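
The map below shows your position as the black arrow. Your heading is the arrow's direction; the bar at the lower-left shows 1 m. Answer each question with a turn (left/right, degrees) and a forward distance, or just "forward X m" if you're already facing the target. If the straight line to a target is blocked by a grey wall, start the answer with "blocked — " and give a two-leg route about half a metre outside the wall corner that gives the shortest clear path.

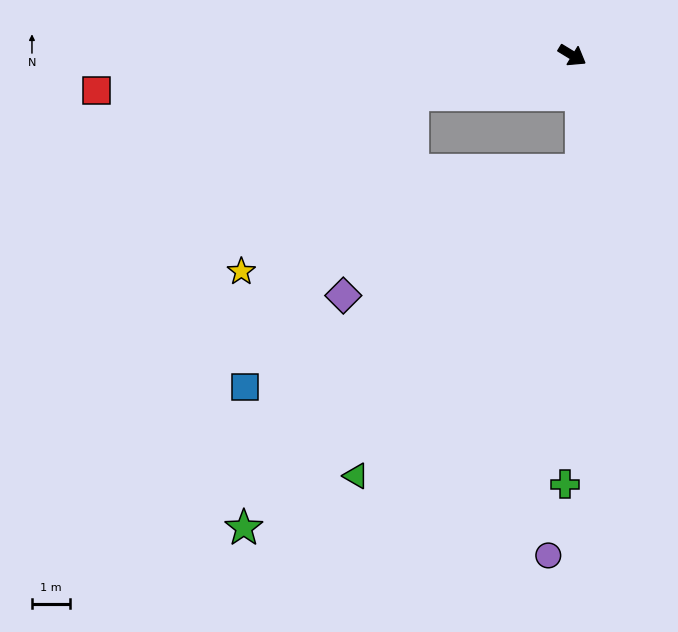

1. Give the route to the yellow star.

blocked — turn right 135°, forward 4.3 m, then turn left 32°, forward 6.4 m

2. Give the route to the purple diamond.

blocked — turn right 135°, forward 4.3 m, then turn left 57°, forward 5.6 m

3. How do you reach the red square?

turn right 144°, forward 12.5 m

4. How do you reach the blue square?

blocked — turn right 135°, forward 4.3 m, then turn left 46°, forward 8.8 m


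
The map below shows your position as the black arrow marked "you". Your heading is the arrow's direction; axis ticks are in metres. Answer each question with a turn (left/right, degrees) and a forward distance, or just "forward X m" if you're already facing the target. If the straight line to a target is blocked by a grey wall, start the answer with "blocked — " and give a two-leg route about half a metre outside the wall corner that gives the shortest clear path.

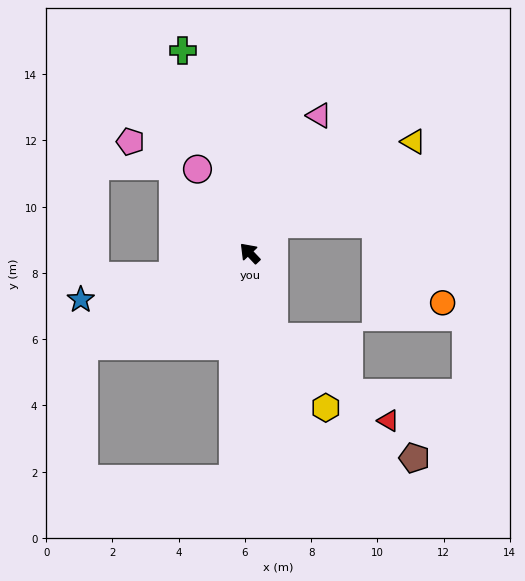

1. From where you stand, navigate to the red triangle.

blocked — turn left 153°, forward 2.6 m, then turn left 37°, forward 4.3 m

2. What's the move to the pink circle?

turn right 11°, forward 3.0 m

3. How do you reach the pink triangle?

turn right 70°, forward 4.7 m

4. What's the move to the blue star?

turn left 62°, forward 5.3 m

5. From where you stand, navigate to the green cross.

turn right 25°, forward 6.4 m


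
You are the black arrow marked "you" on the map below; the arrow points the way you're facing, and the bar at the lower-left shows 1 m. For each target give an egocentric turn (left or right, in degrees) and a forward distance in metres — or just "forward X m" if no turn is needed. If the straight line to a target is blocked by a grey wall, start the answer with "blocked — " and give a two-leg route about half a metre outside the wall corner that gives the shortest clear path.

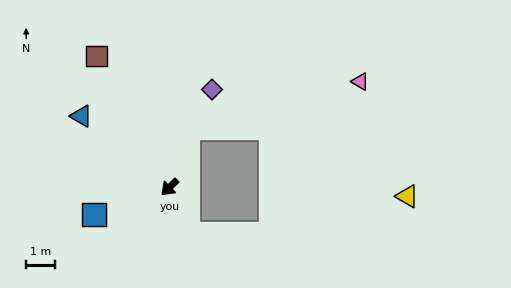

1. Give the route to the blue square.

turn right 24°, forward 2.8 m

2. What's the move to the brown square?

turn right 105°, forward 5.2 m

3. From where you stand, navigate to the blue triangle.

turn right 83°, forward 3.9 m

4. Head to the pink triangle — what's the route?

blocked — turn right 152°, forward 2.1 m, then turn right 57°, forward 6.2 m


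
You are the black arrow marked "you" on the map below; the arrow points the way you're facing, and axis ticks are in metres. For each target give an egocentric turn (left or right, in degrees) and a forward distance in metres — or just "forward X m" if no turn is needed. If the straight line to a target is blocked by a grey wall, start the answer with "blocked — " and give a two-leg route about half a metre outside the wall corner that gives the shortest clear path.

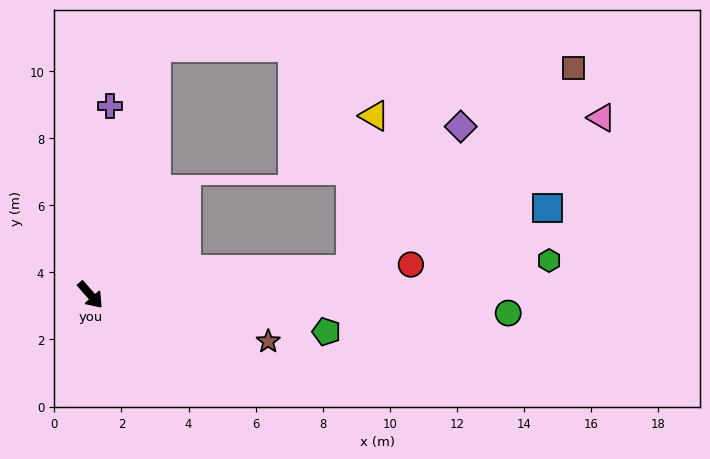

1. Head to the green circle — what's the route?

turn left 46°, forward 12.5 m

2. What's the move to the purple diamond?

blocked — turn left 54°, forward 7.8 m, then turn left 47°, forward 5.4 m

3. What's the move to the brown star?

turn left 34°, forward 5.5 m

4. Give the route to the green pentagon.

turn left 40°, forward 7.1 m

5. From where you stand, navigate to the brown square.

blocked — turn left 54°, forward 7.8 m, then turn left 37°, forward 9.0 m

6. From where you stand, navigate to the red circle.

turn left 54°, forward 9.6 m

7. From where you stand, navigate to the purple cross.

turn left 133°, forward 5.6 m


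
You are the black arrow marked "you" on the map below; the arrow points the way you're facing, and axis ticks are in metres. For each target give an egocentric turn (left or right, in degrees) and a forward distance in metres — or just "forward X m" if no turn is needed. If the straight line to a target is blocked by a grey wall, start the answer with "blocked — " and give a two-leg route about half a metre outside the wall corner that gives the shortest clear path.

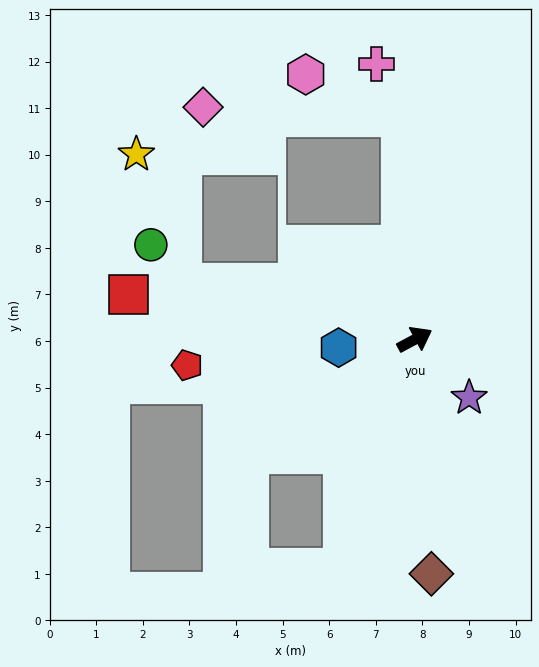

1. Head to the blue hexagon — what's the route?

turn left 158°, forward 1.6 m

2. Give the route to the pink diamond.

blocked — turn left 65°, forward 4.8 m, then turn left 84°, forward 4.3 m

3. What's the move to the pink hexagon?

blocked — turn left 65°, forward 4.8 m, then turn left 63°, forward 2.2 m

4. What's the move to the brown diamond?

turn right 114°, forward 5.0 m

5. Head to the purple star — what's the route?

turn right 75°, forward 1.7 m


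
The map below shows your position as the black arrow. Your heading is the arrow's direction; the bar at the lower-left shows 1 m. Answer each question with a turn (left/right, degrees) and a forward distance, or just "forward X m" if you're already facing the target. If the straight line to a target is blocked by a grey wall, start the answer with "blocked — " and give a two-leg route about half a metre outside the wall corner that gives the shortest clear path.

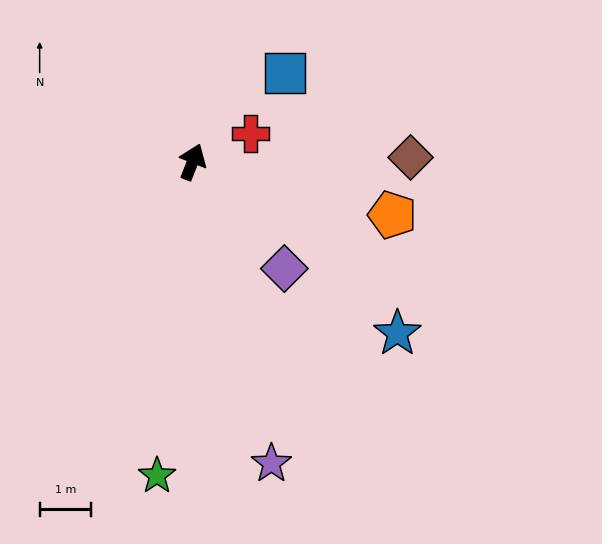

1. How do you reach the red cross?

turn right 43°, forward 1.3 m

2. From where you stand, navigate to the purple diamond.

turn right 118°, forward 2.7 m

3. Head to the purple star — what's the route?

turn right 144°, forward 6.1 m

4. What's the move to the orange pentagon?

turn right 84°, forward 4.0 m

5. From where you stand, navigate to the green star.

turn right 165°, forward 6.2 m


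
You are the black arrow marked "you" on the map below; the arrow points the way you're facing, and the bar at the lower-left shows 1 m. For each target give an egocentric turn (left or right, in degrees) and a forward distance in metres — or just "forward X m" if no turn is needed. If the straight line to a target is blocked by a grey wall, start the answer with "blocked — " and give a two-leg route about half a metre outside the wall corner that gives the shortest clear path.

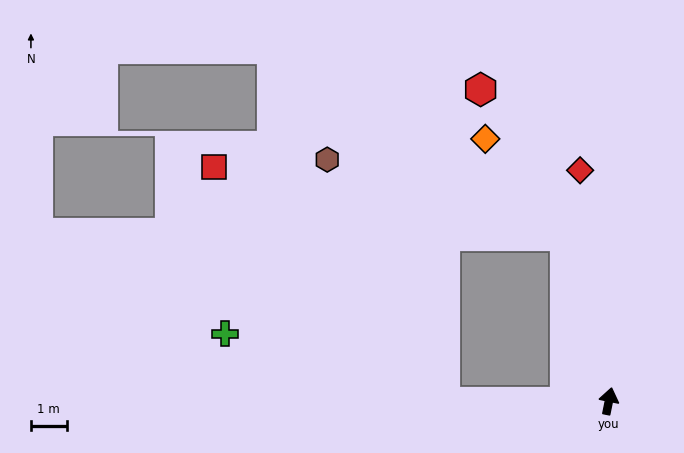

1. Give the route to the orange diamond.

blocked — turn left 26°, forward 4.8 m, then turn left 25°, forward 3.5 m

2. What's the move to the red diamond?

turn left 19°, forward 6.5 m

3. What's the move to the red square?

blocked — turn left 102°, forward 4.6 m, then turn right 46°, forward 9.2 m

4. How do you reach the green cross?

blocked — turn left 102°, forward 4.6 m, then turn right 18°, forward 6.4 m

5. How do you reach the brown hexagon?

blocked — turn left 26°, forward 4.8 m, then turn left 58°, forward 7.0 m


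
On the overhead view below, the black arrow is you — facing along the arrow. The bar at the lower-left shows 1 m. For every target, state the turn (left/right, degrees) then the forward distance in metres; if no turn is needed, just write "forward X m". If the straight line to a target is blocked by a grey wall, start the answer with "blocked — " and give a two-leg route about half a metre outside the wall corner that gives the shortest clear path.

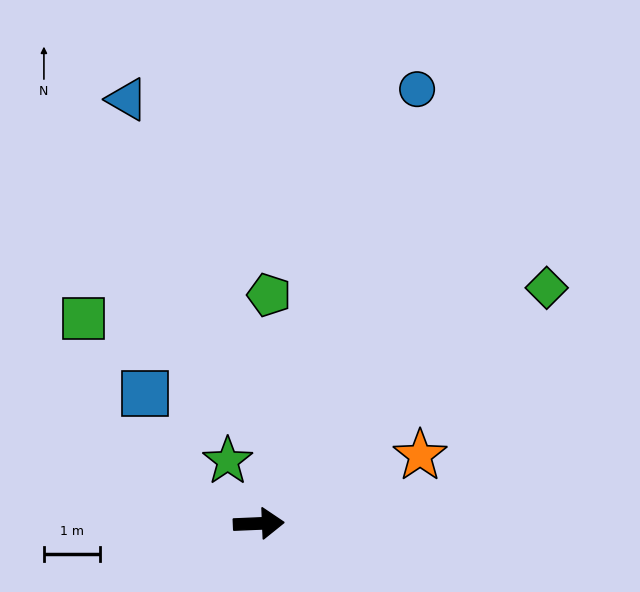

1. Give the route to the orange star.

turn left 20°, forward 3.1 m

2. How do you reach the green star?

turn left 114°, forward 1.2 m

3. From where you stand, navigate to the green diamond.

turn left 37°, forward 6.6 m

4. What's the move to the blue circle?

turn left 68°, forward 8.2 m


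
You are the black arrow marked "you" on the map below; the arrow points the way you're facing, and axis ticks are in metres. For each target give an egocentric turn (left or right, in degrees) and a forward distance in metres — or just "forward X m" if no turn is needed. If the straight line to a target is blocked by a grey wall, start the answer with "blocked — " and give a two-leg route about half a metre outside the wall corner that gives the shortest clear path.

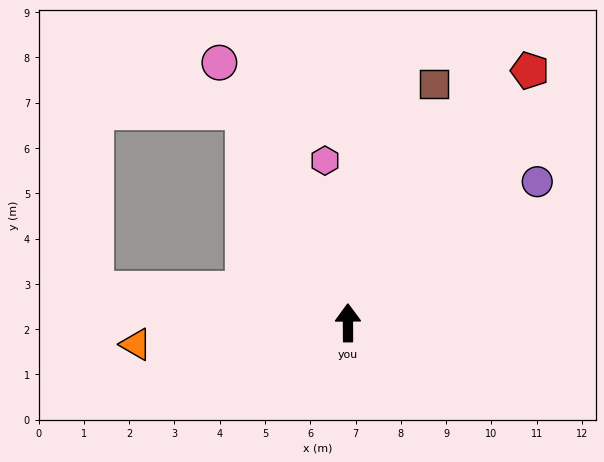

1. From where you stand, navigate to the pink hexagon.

turn left 8°, forward 3.6 m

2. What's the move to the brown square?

turn right 20°, forward 5.6 m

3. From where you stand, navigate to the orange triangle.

turn left 95°, forward 4.7 m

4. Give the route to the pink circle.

turn left 26°, forward 6.4 m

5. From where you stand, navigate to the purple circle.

turn right 54°, forward 5.2 m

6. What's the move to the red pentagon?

turn right 36°, forward 6.9 m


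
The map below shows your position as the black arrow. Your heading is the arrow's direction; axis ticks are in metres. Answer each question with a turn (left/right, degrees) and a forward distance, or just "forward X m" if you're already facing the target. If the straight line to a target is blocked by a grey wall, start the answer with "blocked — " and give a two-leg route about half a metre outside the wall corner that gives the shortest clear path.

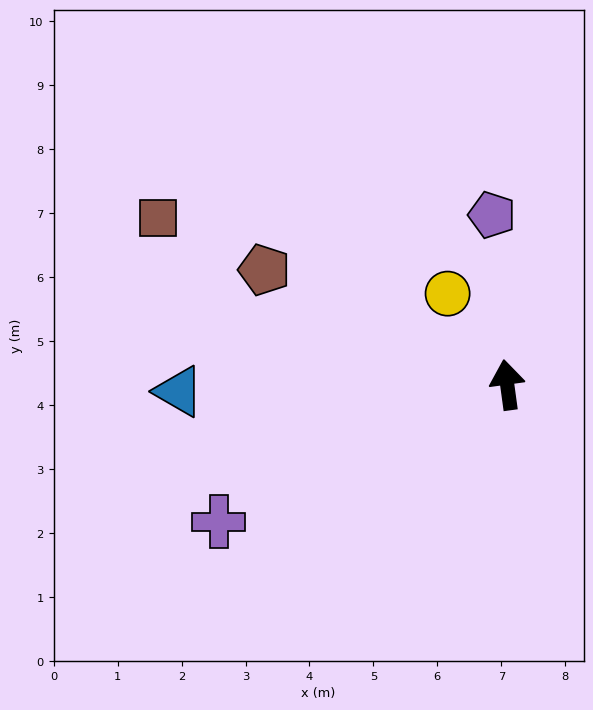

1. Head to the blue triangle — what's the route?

turn left 83°, forward 5.1 m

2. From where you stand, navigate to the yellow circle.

turn left 25°, forward 1.7 m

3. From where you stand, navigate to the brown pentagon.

turn left 57°, forward 4.2 m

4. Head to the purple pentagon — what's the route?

turn right 3°, forward 2.7 m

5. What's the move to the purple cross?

turn left 108°, forward 5.0 m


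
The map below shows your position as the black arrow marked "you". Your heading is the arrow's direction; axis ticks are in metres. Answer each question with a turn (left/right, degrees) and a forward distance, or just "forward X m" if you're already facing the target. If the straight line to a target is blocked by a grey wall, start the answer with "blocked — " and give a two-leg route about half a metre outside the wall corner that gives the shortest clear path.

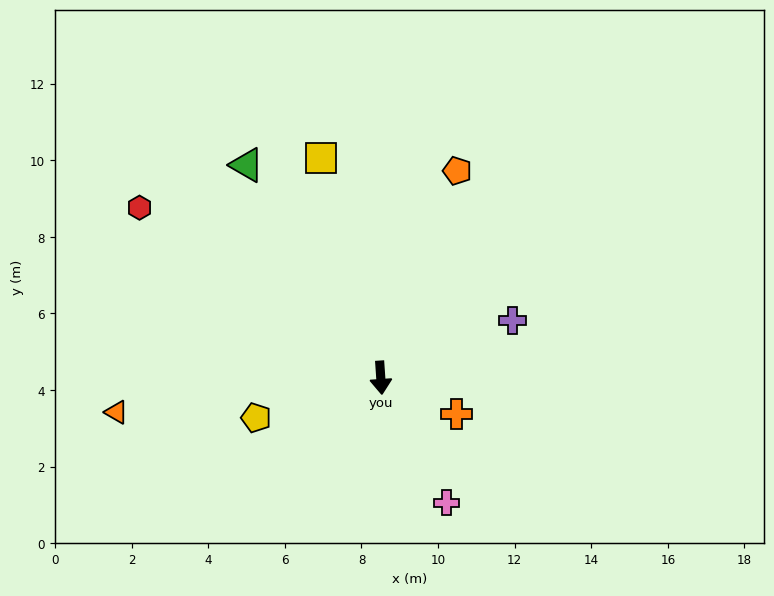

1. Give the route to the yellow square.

turn right 169°, forward 5.9 m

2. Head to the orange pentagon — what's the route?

turn left 156°, forward 5.8 m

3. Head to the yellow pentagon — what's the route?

turn right 76°, forward 3.4 m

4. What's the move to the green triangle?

turn right 152°, forward 6.6 m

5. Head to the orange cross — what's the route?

turn left 60°, forward 2.2 m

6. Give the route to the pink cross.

turn left 24°, forward 3.7 m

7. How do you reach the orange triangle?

turn right 86°, forward 7.0 m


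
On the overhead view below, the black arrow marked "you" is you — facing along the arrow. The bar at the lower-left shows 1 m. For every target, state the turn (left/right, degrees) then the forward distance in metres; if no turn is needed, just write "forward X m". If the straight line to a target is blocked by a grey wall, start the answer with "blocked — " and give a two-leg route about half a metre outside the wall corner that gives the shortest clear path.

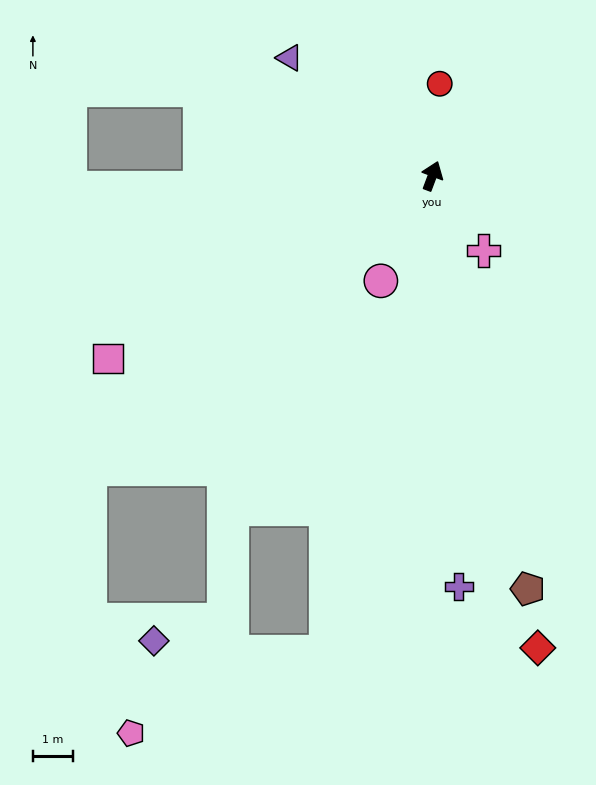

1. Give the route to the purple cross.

turn right 156°, forward 10.3 m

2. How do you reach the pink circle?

turn left 174°, forward 2.9 m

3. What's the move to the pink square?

turn left 140°, forward 9.3 m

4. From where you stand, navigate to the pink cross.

turn right 125°, forward 2.3 m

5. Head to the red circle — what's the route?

turn left 16°, forward 2.3 m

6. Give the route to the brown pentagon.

turn right 146°, forward 10.6 m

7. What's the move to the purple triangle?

turn left 71°, forward 4.6 m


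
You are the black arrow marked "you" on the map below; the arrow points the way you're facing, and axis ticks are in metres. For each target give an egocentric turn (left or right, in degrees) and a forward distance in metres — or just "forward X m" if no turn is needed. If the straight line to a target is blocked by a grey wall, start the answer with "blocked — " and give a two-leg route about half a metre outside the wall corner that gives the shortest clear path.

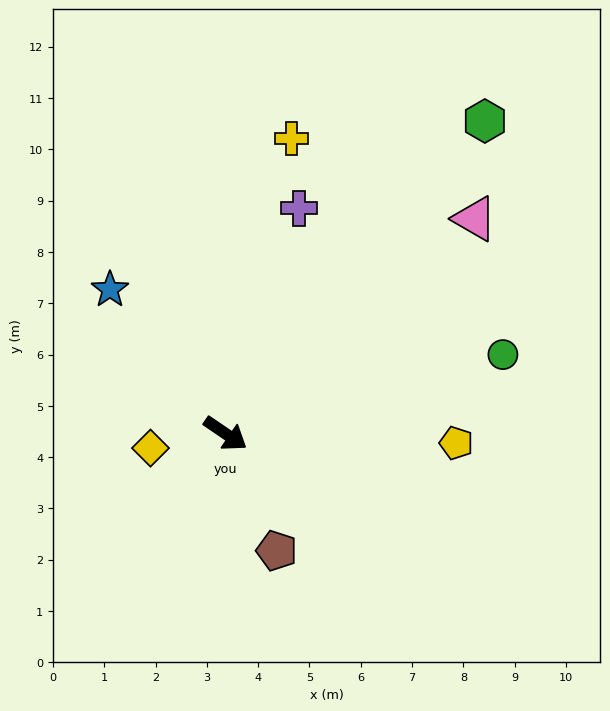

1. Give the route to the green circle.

turn left 50°, forward 5.6 m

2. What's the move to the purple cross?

turn left 106°, forward 4.6 m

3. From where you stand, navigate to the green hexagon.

turn left 85°, forward 7.9 m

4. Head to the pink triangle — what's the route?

turn left 75°, forward 6.4 m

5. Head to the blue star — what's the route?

turn left 163°, forward 3.6 m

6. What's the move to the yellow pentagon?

turn left 32°, forward 4.5 m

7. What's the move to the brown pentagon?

turn right 32°, forward 2.5 m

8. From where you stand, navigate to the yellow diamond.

turn right 135°, forward 1.5 m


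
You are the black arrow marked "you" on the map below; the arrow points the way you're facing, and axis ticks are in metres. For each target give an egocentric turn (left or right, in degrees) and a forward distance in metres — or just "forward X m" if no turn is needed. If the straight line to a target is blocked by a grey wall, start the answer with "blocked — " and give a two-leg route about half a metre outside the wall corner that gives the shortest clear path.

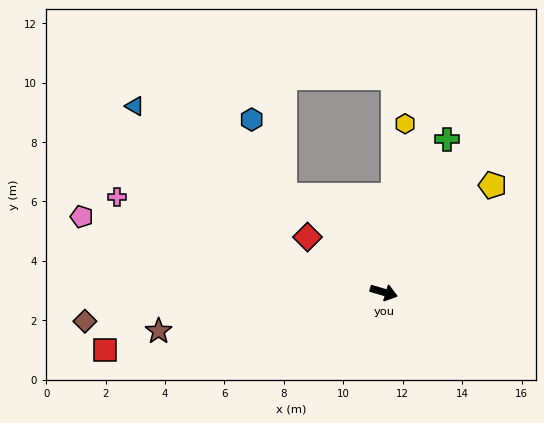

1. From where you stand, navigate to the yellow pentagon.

turn left 61°, forward 5.1 m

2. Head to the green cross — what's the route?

turn left 84°, forward 5.6 m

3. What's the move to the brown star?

turn right 154°, forward 7.7 m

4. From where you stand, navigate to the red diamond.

turn left 161°, forward 3.2 m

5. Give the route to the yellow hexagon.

turn left 99°, forward 5.7 m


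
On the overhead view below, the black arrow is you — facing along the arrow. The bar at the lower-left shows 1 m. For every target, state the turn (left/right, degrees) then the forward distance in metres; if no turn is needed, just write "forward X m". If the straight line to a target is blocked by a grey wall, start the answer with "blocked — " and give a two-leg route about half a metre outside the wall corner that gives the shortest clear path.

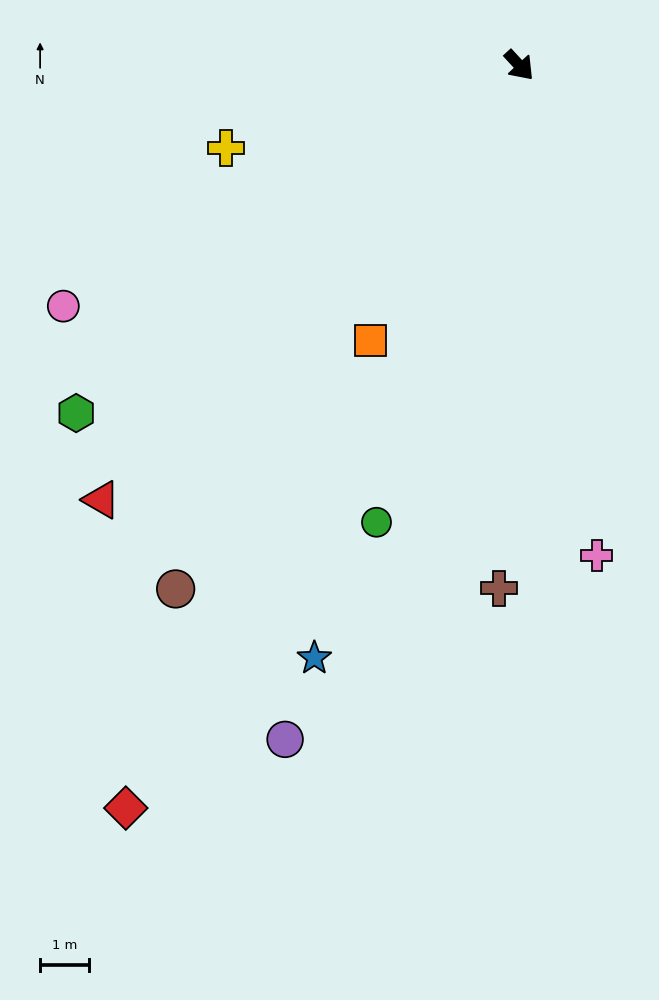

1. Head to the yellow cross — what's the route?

turn right 117°, forward 6.2 m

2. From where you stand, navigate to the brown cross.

turn right 45°, forward 10.6 m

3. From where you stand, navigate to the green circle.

turn right 60°, forward 9.7 m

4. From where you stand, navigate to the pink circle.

turn right 105°, forward 10.5 m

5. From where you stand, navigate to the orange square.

turn right 71°, forward 6.3 m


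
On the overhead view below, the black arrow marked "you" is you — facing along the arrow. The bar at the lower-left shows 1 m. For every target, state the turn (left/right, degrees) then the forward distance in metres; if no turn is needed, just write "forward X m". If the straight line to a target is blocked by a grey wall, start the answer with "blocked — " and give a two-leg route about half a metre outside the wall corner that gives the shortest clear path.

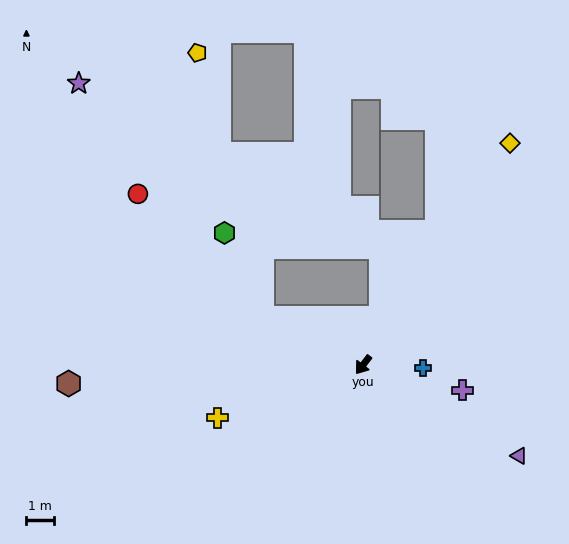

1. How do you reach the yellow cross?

turn right 33°, forward 5.6 m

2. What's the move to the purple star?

blocked — turn right 78°, forward 4.0 m, then turn right 26°, forward 10.8 m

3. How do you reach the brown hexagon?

turn right 49°, forward 10.7 m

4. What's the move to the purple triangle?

turn left 97°, forward 6.6 m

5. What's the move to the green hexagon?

blocked — turn right 78°, forward 4.0 m, then turn right 40°, forward 3.4 m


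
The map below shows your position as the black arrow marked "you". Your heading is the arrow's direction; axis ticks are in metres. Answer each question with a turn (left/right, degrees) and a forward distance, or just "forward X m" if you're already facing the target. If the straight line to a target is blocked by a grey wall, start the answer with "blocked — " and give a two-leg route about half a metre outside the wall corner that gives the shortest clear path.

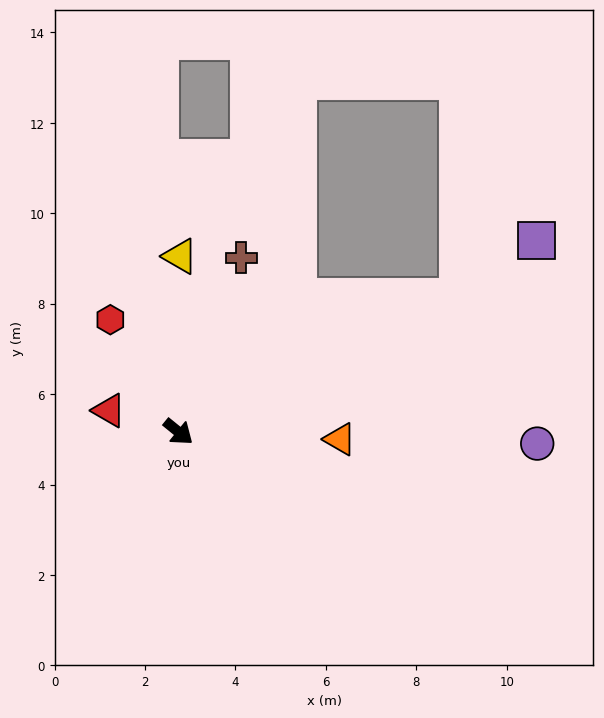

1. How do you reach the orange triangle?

turn left 36°, forward 3.6 m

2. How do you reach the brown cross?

turn left 109°, forward 4.1 m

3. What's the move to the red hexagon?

turn left 160°, forward 2.9 m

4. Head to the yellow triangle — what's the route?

turn left 129°, forward 3.9 m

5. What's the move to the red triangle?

turn right 158°, forward 1.6 m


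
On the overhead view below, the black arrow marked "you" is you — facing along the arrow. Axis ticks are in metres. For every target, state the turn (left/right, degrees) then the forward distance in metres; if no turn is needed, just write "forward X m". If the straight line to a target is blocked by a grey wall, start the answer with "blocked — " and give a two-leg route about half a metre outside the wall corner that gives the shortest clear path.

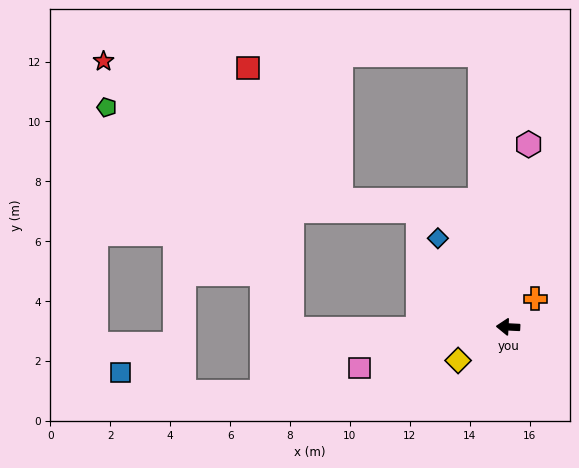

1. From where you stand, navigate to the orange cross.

turn right 131°, forward 1.3 m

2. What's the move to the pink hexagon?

turn right 93°, forward 6.1 m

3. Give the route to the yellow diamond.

turn left 37°, forward 2.0 m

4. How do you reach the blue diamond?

turn right 49°, forward 3.8 m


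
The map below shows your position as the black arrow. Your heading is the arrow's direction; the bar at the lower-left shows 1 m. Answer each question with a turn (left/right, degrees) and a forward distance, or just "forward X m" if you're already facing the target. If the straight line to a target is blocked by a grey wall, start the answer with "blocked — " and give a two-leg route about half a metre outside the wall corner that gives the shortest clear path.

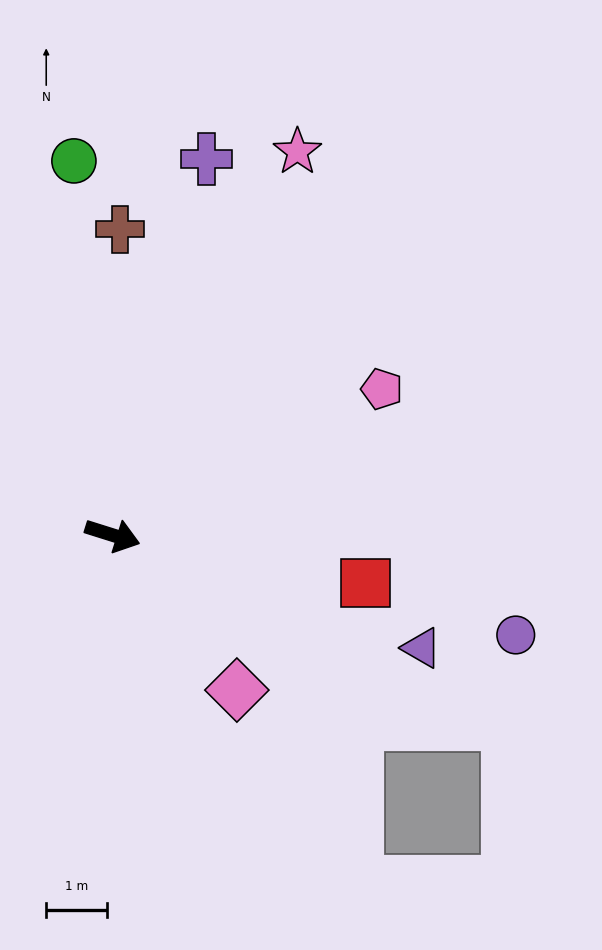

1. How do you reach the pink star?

turn left 82°, forward 7.0 m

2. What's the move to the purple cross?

turn left 93°, forward 6.3 m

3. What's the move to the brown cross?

turn left 106°, forward 5.0 m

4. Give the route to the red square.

turn left 7°, forward 4.2 m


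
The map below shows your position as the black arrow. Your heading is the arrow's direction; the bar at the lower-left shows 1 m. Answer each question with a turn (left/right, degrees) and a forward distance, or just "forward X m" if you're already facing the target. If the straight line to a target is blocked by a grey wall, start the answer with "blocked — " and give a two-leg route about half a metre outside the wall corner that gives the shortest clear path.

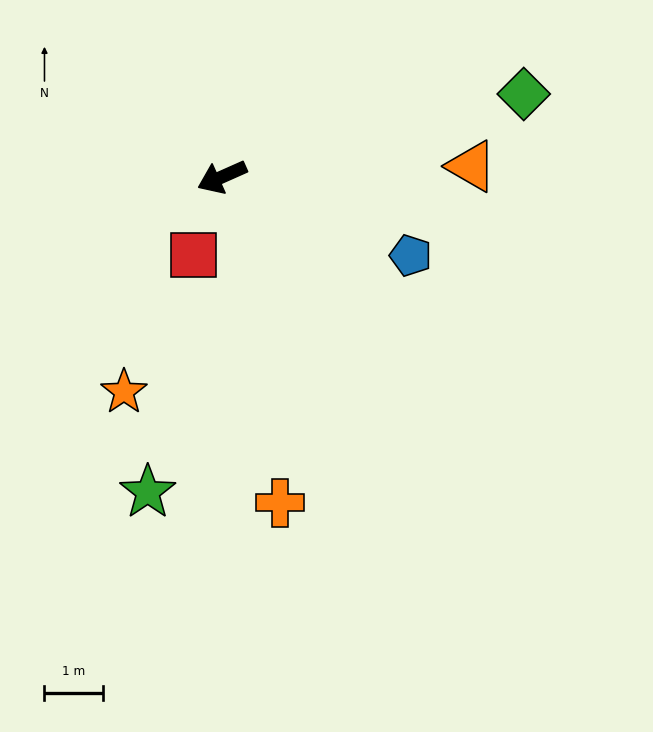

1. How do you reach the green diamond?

turn left 171°, forward 5.4 m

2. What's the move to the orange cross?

turn left 76°, forward 5.7 m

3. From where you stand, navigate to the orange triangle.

turn left 158°, forward 4.3 m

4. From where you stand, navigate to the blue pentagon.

turn left 133°, forward 3.5 m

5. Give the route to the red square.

turn left 46°, forward 1.4 m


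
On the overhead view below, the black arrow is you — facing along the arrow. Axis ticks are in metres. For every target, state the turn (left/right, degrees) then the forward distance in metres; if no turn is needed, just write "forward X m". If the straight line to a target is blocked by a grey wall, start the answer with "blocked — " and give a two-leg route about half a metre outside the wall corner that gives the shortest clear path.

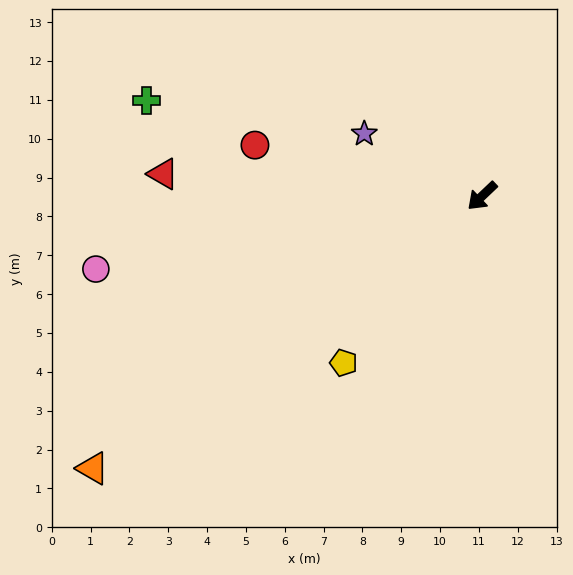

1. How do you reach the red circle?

turn right 56°, forward 6.0 m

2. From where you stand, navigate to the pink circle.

turn right 33°, forward 10.1 m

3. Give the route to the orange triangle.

turn right 9°, forward 12.2 m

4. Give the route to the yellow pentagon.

turn left 7°, forward 5.6 m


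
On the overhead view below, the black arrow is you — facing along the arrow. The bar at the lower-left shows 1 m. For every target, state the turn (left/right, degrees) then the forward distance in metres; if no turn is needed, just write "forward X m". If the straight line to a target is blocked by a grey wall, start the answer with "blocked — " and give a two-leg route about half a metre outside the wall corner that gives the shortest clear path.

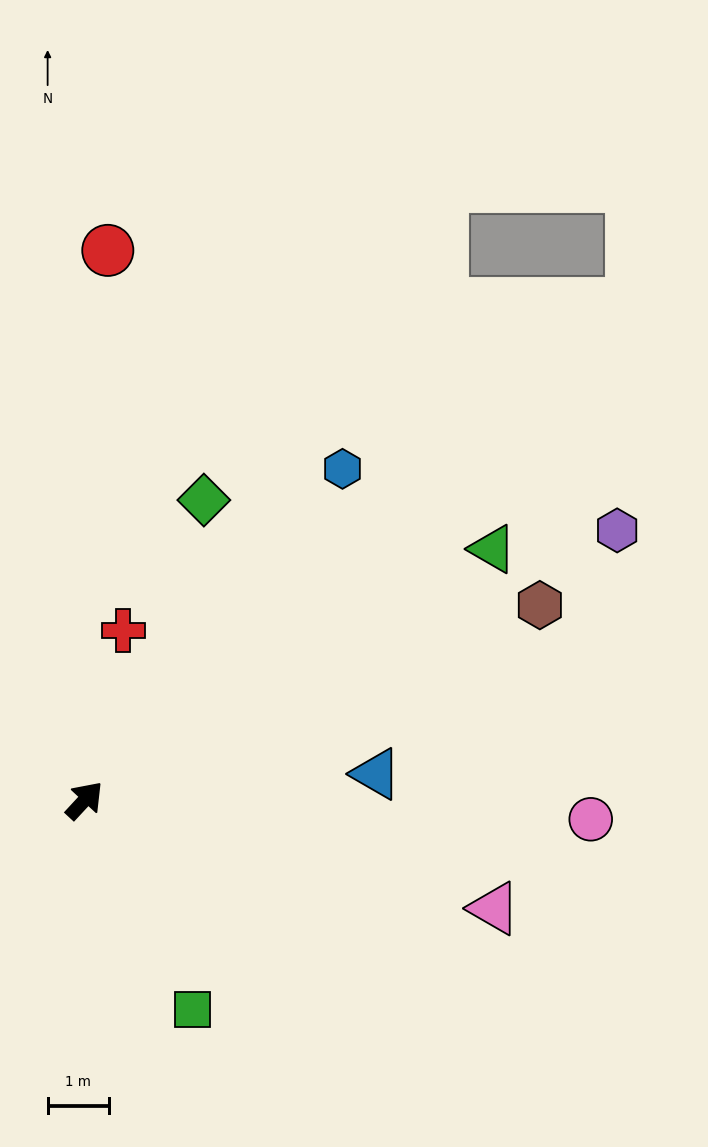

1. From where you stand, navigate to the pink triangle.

turn right 62°, forward 6.9 m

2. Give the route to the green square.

turn right 110°, forward 3.8 m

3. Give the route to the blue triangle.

turn right 42°, forward 4.8 m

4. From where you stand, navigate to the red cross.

turn left 30°, forward 2.8 m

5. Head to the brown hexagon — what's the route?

turn right 24°, forward 8.1 m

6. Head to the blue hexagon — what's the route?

turn left 5°, forward 6.8 m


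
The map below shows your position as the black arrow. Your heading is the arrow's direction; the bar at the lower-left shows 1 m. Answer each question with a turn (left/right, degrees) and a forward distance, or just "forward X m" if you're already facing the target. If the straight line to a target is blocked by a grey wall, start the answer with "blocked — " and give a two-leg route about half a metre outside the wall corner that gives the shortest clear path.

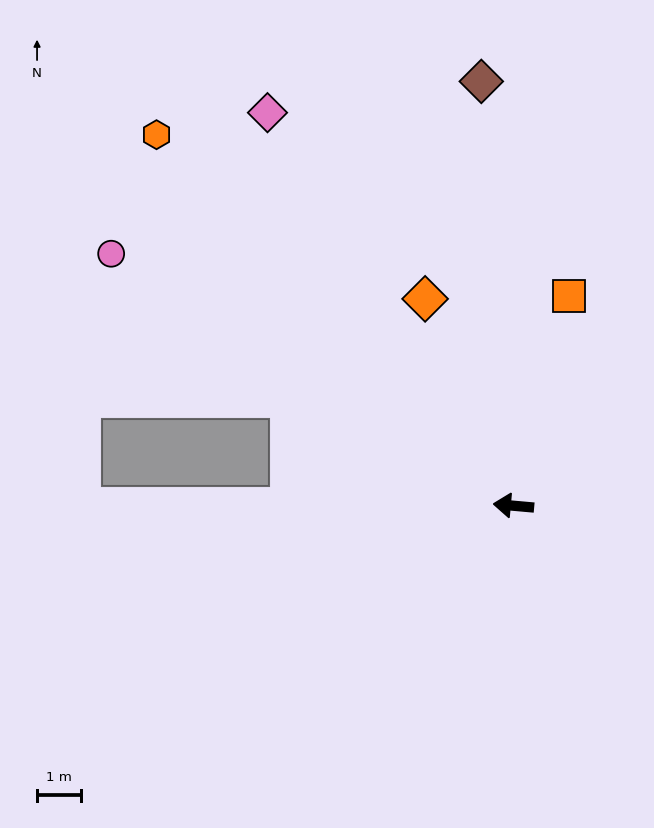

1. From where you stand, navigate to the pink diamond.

turn right 53°, forward 10.6 m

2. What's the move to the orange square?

turn right 100°, forward 4.9 m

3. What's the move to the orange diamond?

turn right 62°, forward 5.1 m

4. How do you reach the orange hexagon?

turn right 41°, forward 11.7 m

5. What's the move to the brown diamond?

turn right 81°, forward 9.7 m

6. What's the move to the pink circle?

turn right 27°, forward 10.8 m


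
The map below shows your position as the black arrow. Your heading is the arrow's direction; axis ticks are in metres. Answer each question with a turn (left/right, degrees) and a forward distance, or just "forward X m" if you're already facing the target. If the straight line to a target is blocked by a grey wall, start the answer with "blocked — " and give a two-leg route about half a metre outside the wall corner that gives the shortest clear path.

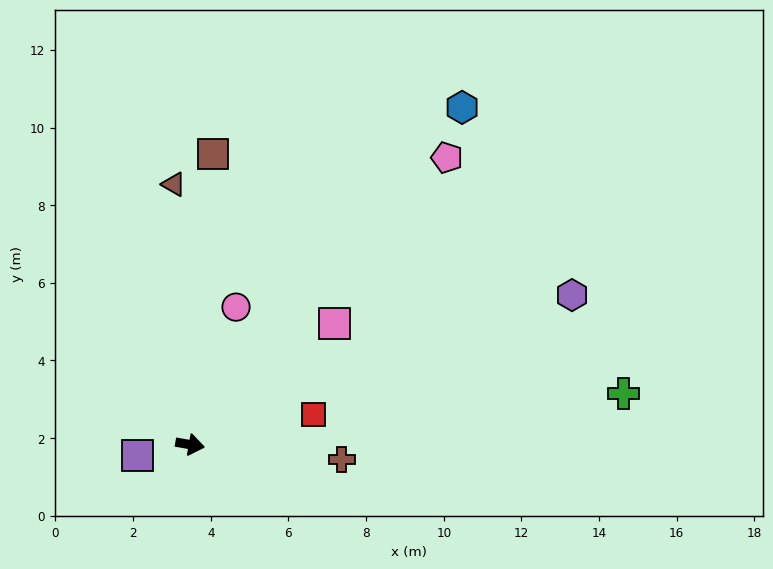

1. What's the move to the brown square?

turn left 95°, forward 7.5 m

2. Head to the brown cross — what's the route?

turn left 4°, forward 3.9 m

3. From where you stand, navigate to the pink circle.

turn left 81°, forward 3.7 m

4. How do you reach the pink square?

turn left 50°, forward 4.8 m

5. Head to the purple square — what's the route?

turn right 158°, forward 1.4 m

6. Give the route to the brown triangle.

turn left 104°, forward 6.7 m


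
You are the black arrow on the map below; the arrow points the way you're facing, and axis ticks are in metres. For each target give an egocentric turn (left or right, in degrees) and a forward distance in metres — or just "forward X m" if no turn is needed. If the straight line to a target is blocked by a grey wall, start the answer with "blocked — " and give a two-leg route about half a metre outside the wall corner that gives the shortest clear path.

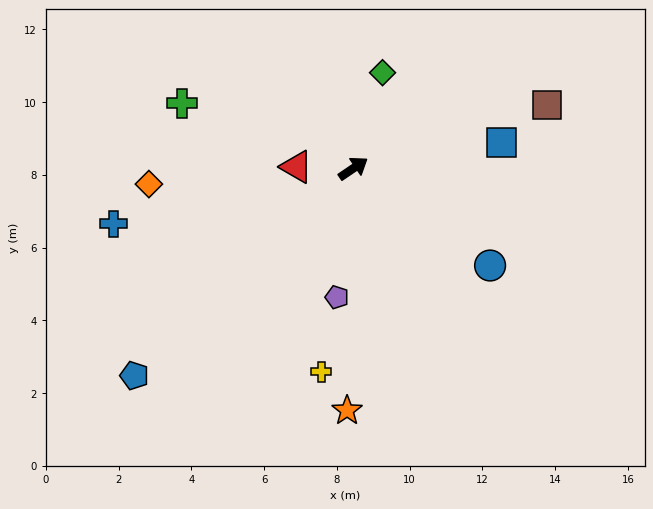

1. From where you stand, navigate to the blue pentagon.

turn right 171°, forward 8.3 m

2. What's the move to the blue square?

turn right 24°, forward 4.1 m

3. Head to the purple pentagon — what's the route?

turn right 131°, forward 3.6 m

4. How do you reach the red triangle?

turn left 144°, forward 1.6 m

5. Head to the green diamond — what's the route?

turn left 39°, forward 2.7 m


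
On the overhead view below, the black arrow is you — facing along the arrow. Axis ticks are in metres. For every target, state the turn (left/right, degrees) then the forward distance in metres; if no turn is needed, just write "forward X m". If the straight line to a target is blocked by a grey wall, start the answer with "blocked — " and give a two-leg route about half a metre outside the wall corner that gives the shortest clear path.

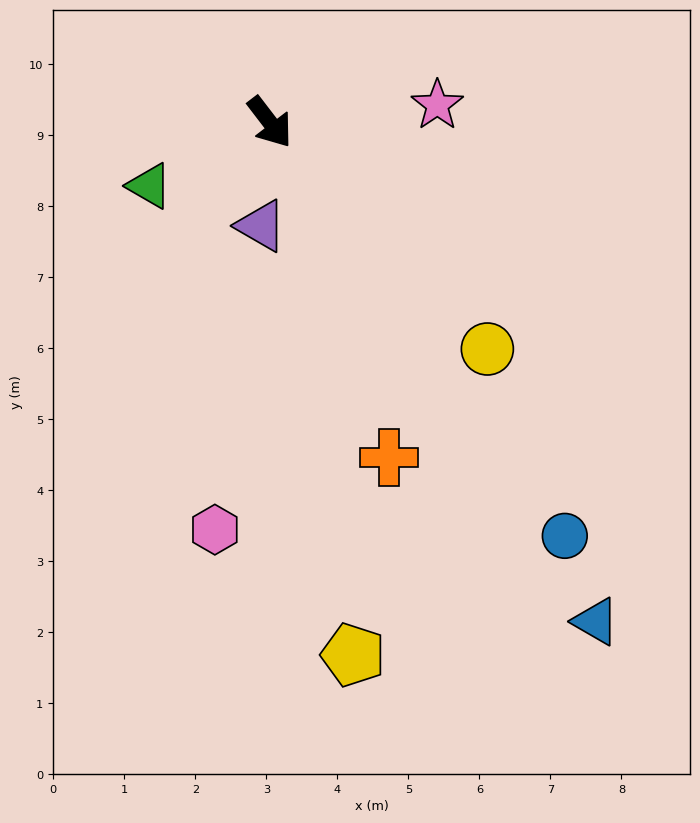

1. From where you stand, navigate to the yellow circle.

turn left 6°, forward 4.4 m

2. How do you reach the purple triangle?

turn right 42°, forward 1.5 m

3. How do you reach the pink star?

turn left 58°, forward 2.4 m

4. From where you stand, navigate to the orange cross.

turn right 18°, forward 5.0 m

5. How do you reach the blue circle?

forward 7.2 m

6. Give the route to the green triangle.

turn right 100°, forward 1.9 m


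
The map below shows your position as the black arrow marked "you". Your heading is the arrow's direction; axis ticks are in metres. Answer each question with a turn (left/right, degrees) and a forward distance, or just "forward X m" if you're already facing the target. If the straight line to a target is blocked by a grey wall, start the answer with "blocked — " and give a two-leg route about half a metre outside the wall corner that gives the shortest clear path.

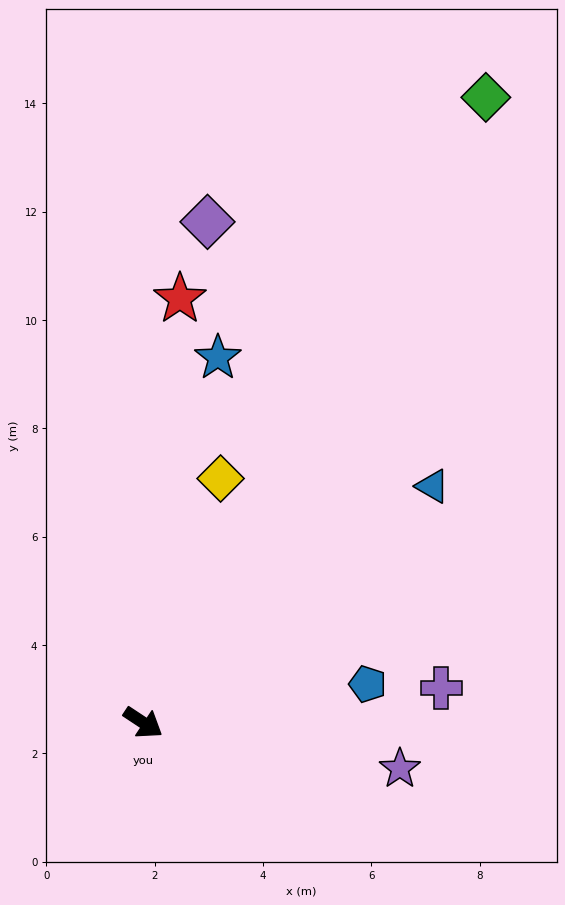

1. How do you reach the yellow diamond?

turn left 106°, forward 4.7 m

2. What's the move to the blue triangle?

turn left 73°, forward 6.9 m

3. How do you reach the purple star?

turn left 23°, forward 4.8 m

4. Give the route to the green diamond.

turn left 95°, forward 13.2 m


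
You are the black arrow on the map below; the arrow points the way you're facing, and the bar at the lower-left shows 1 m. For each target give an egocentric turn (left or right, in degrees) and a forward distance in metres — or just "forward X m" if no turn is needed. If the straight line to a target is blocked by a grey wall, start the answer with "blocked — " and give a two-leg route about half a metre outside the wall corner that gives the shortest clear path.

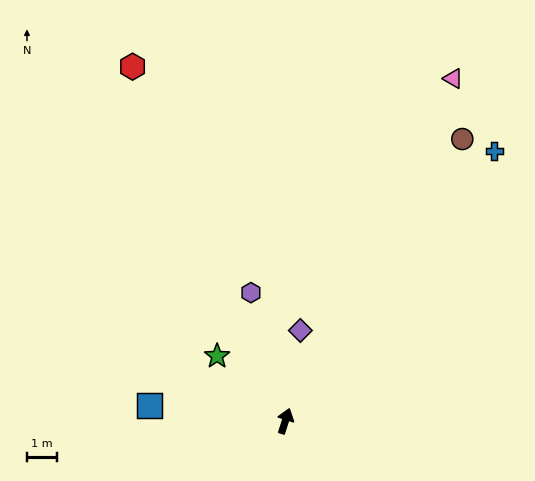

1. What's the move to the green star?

turn left 64°, forward 3.1 m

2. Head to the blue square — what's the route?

turn left 101°, forward 4.5 m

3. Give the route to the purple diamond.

turn left 8°, forward 3.1 m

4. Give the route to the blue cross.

turn right 20°, forward 11.4 m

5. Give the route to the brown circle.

turn right 14°, forward 11.1 m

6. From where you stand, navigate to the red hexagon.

turn left 41°, forward 12.9 m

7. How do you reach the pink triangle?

turn right 8°, forward 12.7 m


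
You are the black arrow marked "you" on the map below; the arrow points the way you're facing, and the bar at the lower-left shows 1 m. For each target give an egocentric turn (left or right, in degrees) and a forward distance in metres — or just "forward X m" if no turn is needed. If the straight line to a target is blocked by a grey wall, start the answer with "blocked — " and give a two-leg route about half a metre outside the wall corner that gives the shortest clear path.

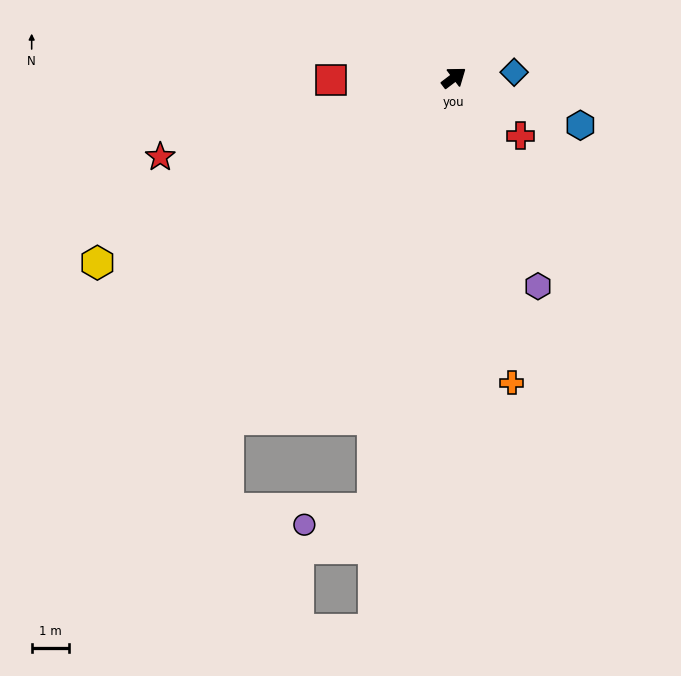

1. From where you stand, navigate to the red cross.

turn right 78°, forward 2.4 m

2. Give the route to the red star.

turn left 158°, forward 8.2 m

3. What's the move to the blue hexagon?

turn right 58°, forward 3.6 m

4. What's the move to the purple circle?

blocked — turn right 138°, forward 11.8 m, then turn right 66°, forward 1.9 m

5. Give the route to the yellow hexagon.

turn left 170°, forward 10.8 m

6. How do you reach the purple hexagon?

turn right 105°, forward 6.1 m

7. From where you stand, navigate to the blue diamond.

turn right 32°, forward 1.6 m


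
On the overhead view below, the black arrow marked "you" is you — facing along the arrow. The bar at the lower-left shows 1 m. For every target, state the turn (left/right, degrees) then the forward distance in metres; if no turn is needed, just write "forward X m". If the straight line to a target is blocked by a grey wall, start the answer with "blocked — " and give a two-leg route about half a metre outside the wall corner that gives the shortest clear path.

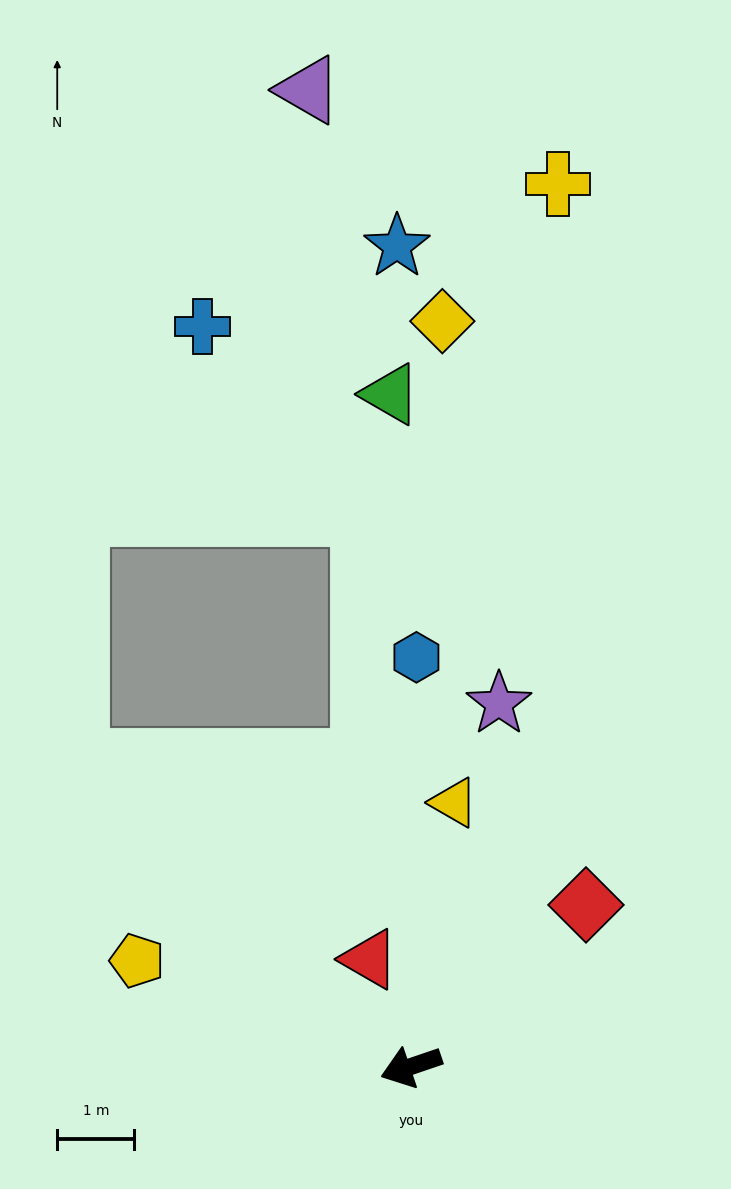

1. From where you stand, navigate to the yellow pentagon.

turn right 40°, forward 3.8 m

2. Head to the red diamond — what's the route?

turn right 156°, forward 3.1 m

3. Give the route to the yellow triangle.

turn right 118°, forward 3.5 m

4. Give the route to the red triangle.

turn right 88°, forward 1.5 m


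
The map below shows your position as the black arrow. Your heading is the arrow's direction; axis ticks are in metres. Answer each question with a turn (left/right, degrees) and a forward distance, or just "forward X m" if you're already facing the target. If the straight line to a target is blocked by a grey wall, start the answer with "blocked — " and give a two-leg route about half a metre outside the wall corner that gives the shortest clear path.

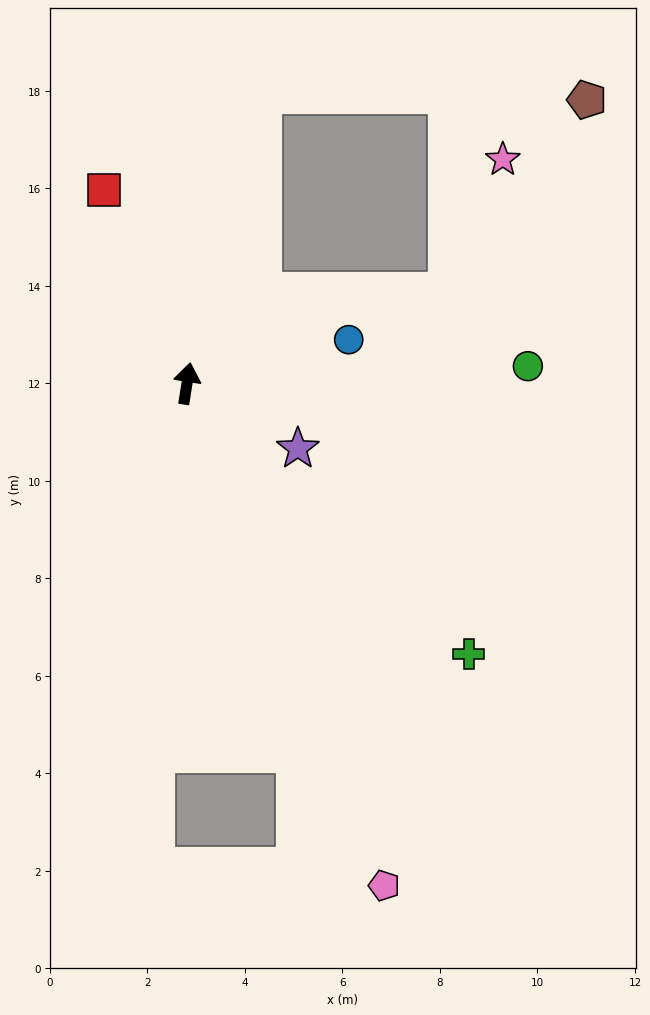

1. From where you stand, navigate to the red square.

turn left 32°, forward 4.3 m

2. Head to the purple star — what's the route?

turn right 111°, forward 2.6 m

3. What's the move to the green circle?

turn right 78°, forward 7.0 m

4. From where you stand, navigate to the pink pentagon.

turn right 150°, forward 11.1 m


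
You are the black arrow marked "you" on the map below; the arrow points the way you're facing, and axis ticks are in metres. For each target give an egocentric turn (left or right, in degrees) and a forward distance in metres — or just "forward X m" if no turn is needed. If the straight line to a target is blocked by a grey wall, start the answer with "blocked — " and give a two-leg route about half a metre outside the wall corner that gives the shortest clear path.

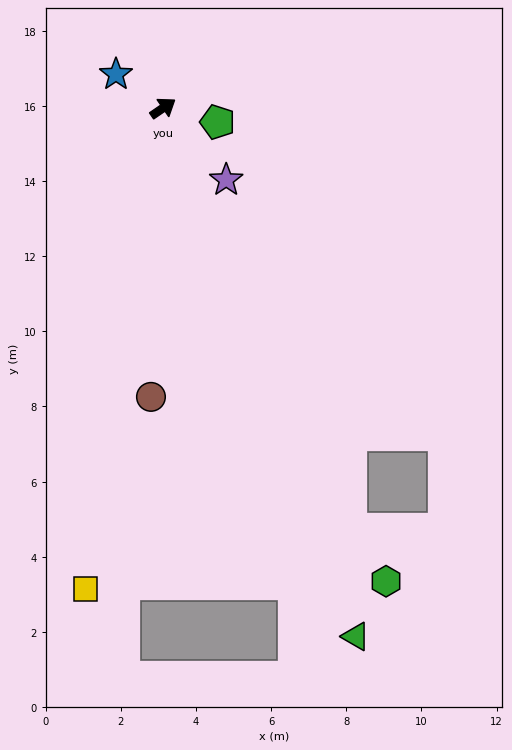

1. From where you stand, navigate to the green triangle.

turn right 104°, forward 15.0 m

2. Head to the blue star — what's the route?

turn left 110°, forward 1.5 m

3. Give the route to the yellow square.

turn right 134°, forward 13.0 m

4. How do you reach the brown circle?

turn right 127°, forward 7.7 m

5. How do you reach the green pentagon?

turn right 49°, forward 1.5 m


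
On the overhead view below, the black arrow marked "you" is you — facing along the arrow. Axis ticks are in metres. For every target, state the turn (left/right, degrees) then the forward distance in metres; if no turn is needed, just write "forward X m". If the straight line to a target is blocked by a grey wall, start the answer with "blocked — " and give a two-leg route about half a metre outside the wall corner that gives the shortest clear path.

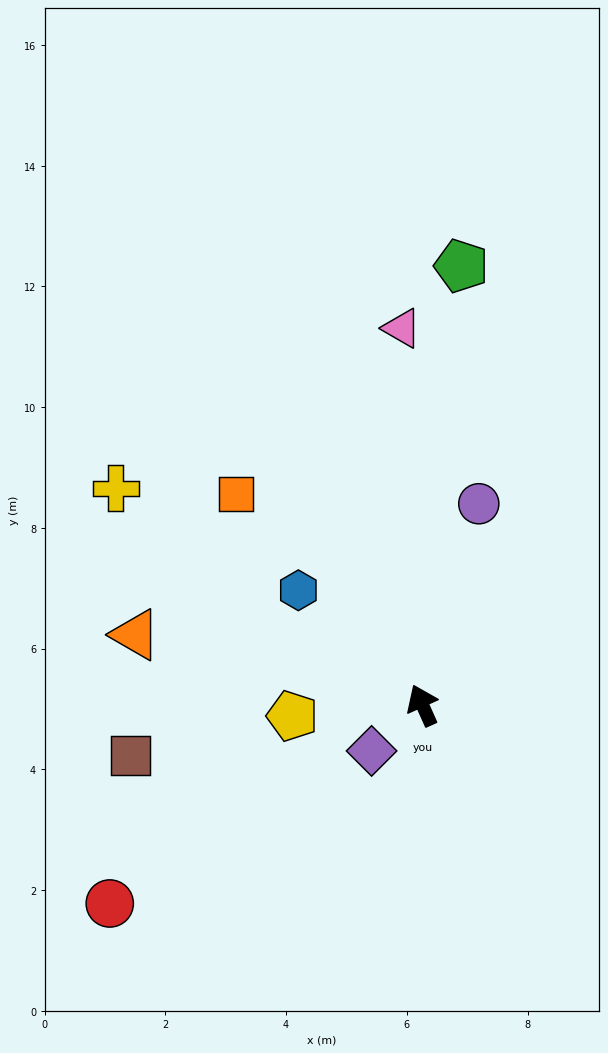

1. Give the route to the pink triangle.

turn right 21°, forward 6.3 m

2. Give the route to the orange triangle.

turn left 52°, forward 4.9 m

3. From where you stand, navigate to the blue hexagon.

turn left 23°, forward 2.8 m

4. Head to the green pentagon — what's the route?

turn right 29°, forward 7.3 m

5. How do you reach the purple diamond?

turn left 108°, forward 1.1 m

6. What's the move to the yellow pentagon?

turn left 71°, forward 2.2 m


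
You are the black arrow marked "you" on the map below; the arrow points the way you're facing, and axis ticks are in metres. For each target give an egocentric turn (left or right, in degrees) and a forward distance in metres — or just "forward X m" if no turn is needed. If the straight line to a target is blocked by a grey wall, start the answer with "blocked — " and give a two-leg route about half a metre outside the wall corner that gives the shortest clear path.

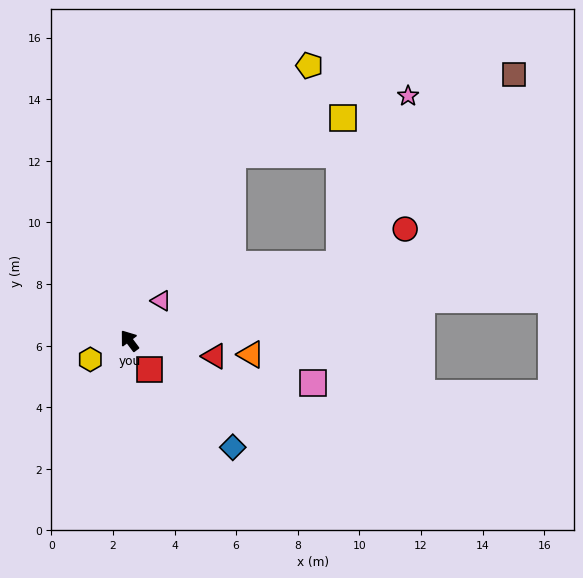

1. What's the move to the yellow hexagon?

turn left 79°, forward 1.4 m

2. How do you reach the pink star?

blocked — turn right 107°, forward 7.2 m, then turn left 48°, forward 5.9 m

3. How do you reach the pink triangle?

turn right 75°, forward 1.7 m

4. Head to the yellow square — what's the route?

blocked — turn right 107°, forward 7.2 m, then turn left 68°, forward 4.7 m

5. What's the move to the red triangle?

turn right 137°, forward 2.8 m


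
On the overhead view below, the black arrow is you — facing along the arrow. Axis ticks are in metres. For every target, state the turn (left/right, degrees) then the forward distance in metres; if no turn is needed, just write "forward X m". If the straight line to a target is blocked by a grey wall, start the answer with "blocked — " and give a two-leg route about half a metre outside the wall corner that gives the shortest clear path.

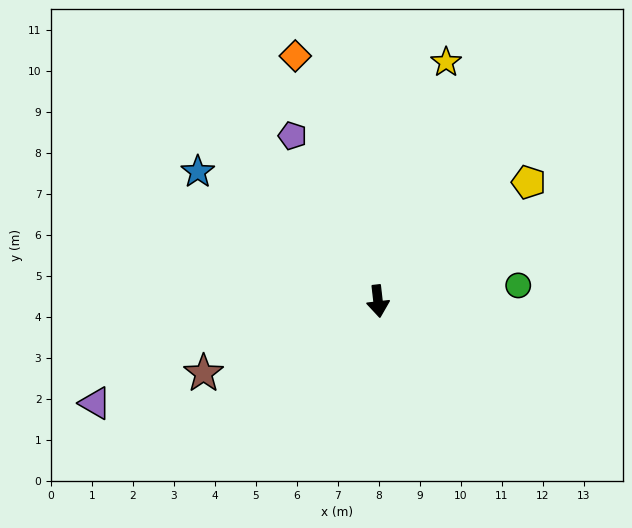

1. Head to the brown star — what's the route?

turn right 74°, forward 4.6 m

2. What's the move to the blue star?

turn right 132°, forward 5.4 m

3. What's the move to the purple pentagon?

turn right 159°, forward 4.5 m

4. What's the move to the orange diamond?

turn right 168°, forward 6.3 m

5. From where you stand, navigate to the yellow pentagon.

turn left 122°, forward 4.7 m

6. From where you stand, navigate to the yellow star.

turn left 158°, forward 6.1 m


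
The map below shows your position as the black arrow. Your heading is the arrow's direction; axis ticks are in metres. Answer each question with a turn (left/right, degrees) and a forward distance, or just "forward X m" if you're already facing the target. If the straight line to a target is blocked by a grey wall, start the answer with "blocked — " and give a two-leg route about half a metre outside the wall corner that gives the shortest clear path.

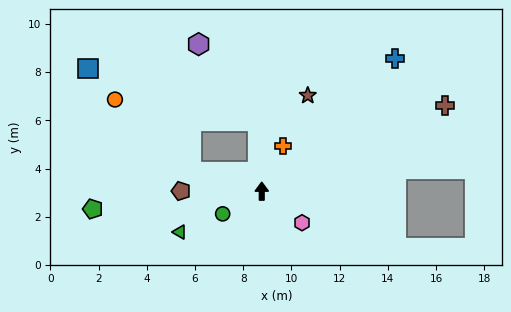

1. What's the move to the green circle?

turn left 120°, forward 1.9 m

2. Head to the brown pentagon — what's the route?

turn left 90°, forward 3.3 m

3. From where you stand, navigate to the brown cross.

turn right 65°, forward 8.4 m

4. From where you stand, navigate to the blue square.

blocked — turn left 3°, forward 2.9 m, then turn left 70°, forward 7.4 m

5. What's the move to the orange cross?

turn right 25°, forward 2.1 m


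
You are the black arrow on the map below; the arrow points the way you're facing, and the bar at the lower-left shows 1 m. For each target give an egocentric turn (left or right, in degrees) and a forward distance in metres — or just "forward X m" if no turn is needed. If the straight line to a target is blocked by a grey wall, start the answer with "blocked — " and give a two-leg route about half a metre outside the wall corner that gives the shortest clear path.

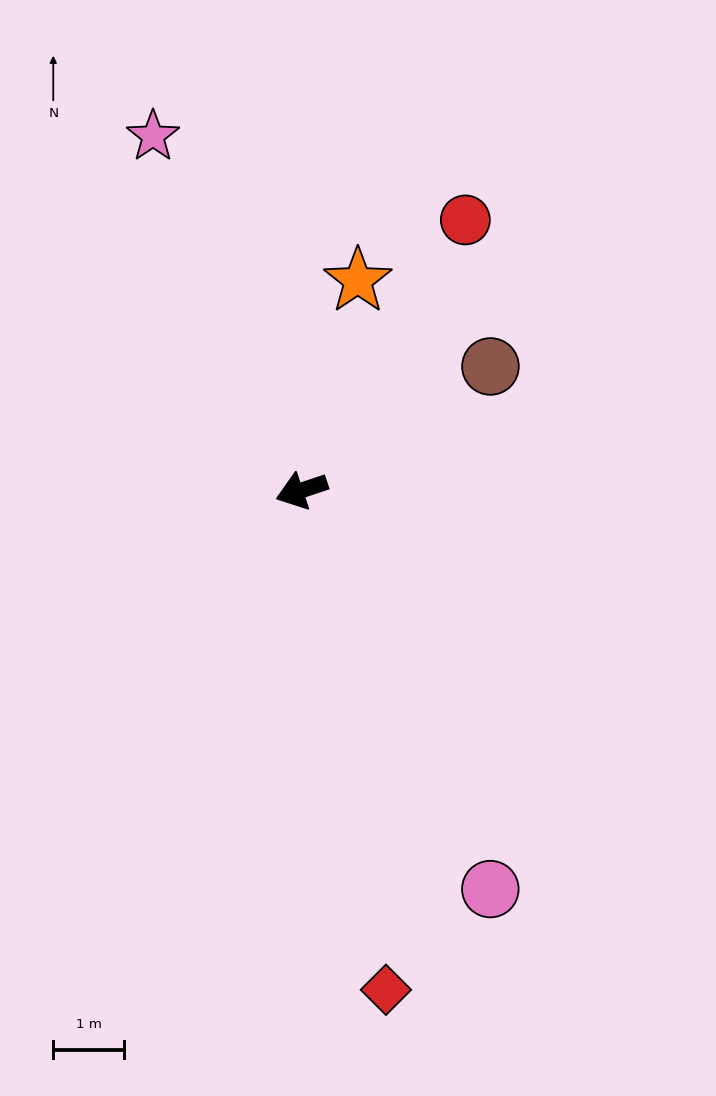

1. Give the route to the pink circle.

turn left 97°, forward 6.2 m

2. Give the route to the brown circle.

turn right 165°, forward 3.2 m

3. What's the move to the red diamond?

turn left 81°, forward 7.2 m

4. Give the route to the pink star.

turn right 86°, forward 5.4 m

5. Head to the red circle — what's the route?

turn right 140°, forward 4.5 m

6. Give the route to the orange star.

turn right 123°, forward 3.1 m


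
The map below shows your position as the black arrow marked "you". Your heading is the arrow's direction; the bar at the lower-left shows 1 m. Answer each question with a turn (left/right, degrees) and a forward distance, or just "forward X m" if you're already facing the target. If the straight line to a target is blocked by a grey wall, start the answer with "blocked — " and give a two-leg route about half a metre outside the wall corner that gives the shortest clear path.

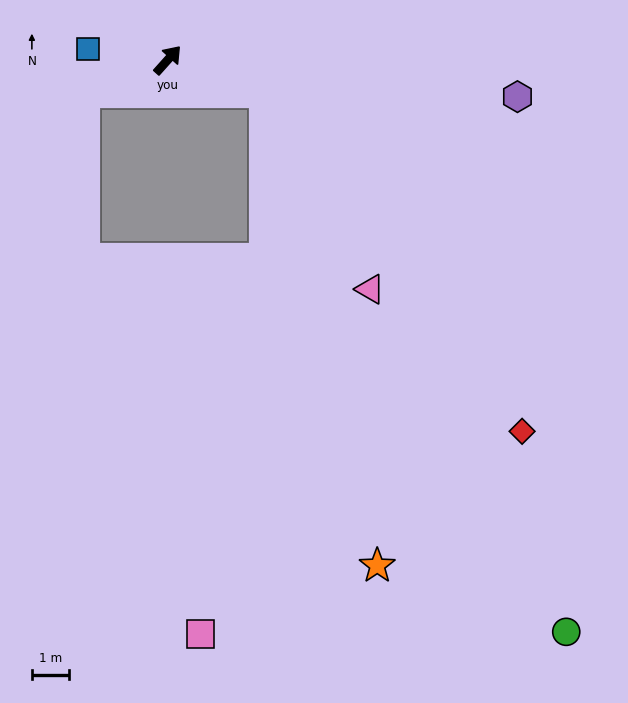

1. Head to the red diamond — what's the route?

blocked — turn right 67°, forward 2.7 m, then turn right 34°, forward 11.5 m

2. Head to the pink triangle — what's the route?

blocked — turn right 67°, forward 2.7 m, then turn right 43°, forward 6.0 m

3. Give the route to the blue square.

turn left 124°, forward 2.2 m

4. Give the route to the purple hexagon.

turn right 54°, forward 9.5 m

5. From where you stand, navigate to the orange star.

blocked — turn right 67°, forward 2.7 m, then turn right 58°, forward 13.1 m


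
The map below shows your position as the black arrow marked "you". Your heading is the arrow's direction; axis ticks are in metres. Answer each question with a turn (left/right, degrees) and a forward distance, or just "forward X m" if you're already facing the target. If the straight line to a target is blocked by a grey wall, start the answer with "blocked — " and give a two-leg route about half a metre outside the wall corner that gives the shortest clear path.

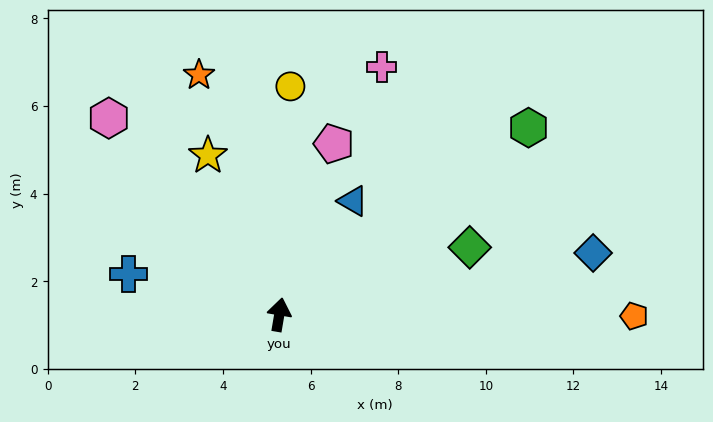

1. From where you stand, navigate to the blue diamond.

turn right 69°, forward 7.3 m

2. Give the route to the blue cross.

turn left 85°, forward 3.6 m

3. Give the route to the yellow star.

turn left 34°, forward 4.0 m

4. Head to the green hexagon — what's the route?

turn right 44°, forward 7.1 m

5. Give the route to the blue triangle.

turn right 23°, forward 3.1 m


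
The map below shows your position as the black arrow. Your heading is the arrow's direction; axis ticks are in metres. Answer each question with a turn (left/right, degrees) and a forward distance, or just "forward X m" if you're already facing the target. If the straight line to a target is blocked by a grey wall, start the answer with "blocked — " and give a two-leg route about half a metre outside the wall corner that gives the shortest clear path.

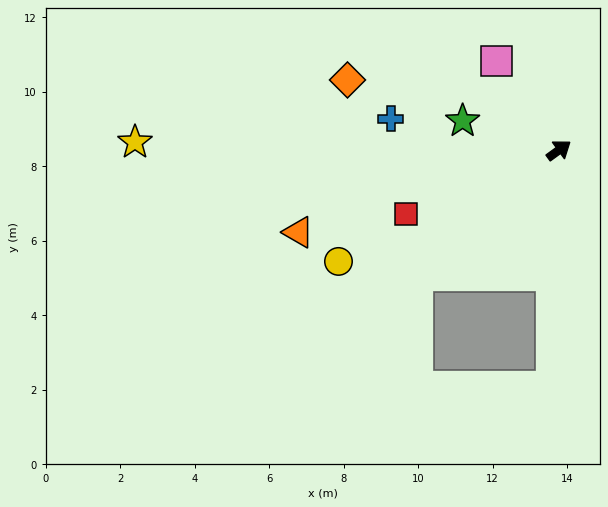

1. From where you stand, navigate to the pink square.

turn left 89°, forward 2.9 m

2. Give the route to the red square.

turn left 167°, forward 4.4 m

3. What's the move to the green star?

turn left 127°, forward 2.7 m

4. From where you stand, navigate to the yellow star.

turn left 143°, forward 11.4 m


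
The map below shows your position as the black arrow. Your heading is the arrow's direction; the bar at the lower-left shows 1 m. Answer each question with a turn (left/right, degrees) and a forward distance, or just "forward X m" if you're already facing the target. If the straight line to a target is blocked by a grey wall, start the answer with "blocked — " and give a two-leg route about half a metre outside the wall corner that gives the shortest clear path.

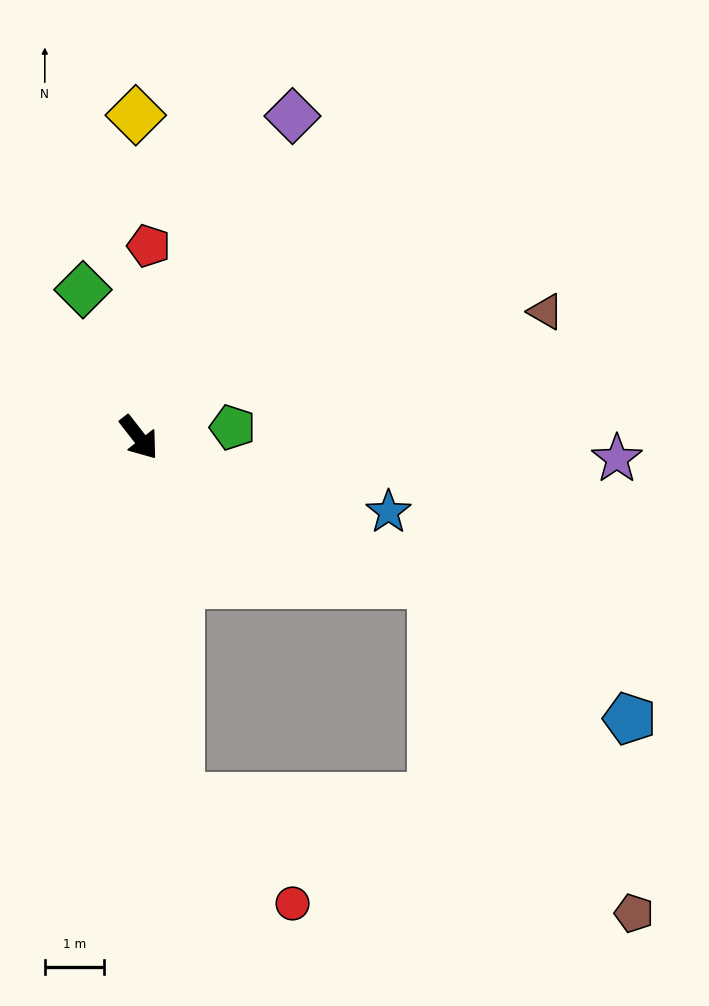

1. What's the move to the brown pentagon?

blocked — turn left 26°, forward 5.6 m, then turn right 33°, forward 6.6 m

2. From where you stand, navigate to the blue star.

turn left 36°, forward 4.4 m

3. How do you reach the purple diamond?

turn left 117°, forward 6.1 m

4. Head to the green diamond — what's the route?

turn left 163°, forward 2.7 m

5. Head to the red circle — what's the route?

blocked — turn right 32°, forward 6.2 m, then turn left 41°, forward 2.6 m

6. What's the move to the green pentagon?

turn left 58°, forward 1.6 m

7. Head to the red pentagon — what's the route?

turn left 139°, forward 3.3 m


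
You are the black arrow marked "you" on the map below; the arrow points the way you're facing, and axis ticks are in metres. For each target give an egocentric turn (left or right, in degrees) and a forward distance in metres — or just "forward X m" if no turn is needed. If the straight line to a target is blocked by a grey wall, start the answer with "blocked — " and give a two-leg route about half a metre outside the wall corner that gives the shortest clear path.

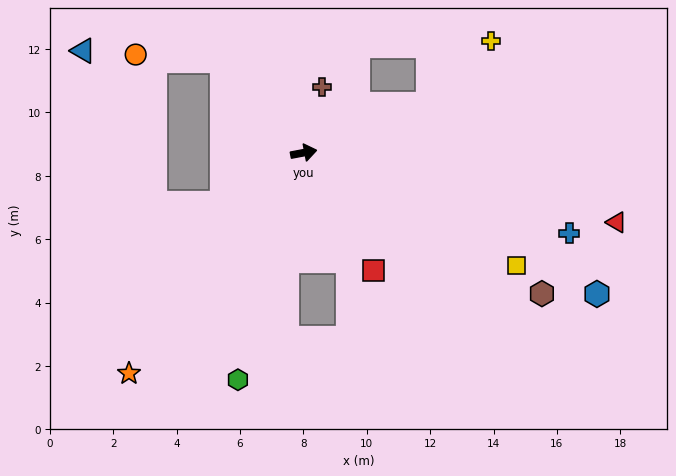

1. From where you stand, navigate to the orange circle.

blocked — turn left 120°, forward 3.9 m, then turn left 46°, forward 2.8 m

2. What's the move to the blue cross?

turn right 28°, forward 8.8 m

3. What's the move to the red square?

turn right 70°, forward 4.3 m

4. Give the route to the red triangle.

turn right 23°, forward 10.1 m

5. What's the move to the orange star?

turn right 139°, forward 8.9 m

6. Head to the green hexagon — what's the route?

turn right 117°, forward 7.5 m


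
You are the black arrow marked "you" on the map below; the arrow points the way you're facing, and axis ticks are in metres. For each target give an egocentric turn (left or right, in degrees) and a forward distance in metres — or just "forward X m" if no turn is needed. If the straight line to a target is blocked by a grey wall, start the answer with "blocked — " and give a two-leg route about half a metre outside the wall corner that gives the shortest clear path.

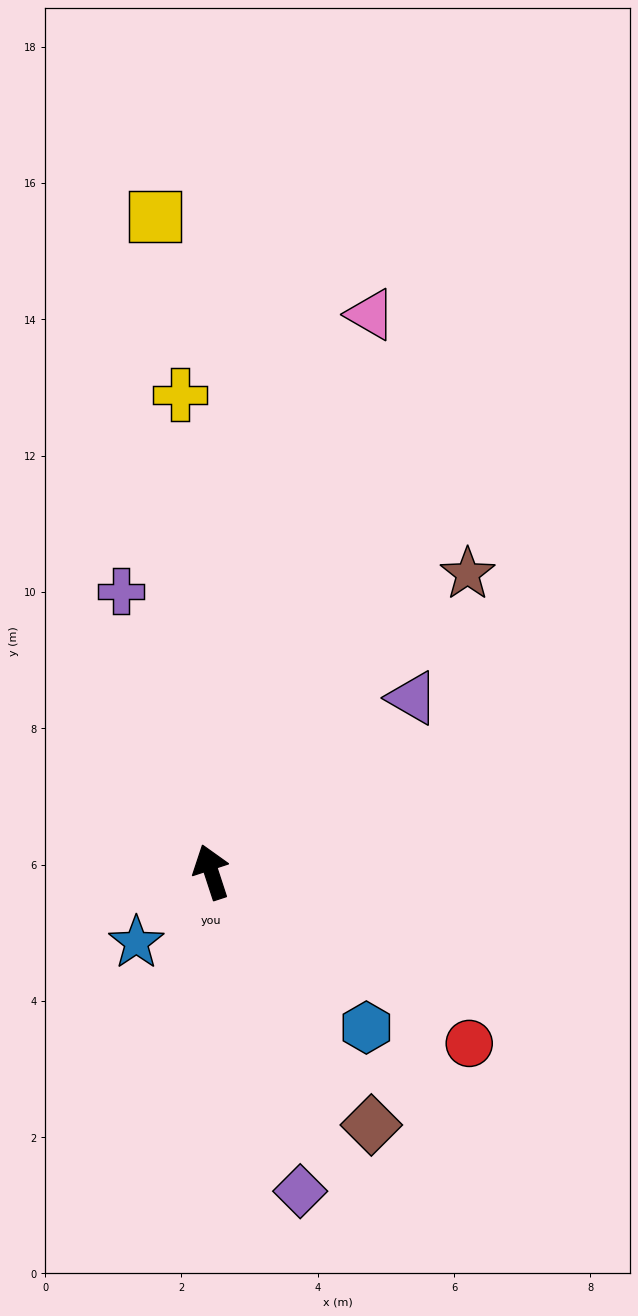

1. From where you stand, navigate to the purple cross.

forward 4.3 m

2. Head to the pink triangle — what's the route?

turn right 34°, forward 8.5 m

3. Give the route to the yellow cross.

turn right 14°, forward 7.0 m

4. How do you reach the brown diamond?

turn right 166°, forward 4.4 m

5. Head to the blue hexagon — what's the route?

turn right 153°, forward 3.2 m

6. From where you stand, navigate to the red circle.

turn right 142°, forward 4.5 m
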